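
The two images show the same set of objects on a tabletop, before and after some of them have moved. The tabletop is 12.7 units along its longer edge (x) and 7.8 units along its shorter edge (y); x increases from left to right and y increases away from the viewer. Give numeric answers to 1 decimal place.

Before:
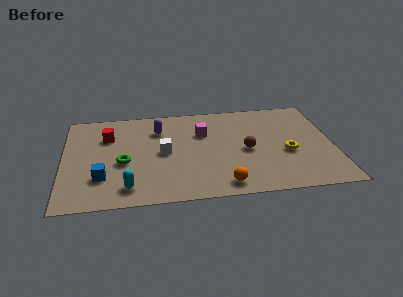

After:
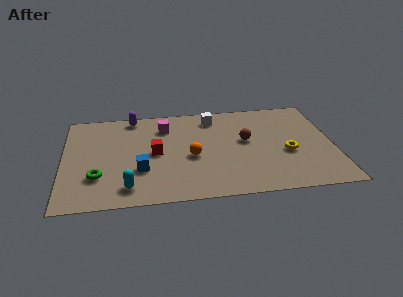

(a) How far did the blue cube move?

1.8

The blue cube moved from about (1.8, 2.2) to (3.6, 2.6), a distance of √(1.8² + 0.4²) ≈ 1.8.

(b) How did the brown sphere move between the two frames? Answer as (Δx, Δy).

(0.0, 0.8)

The brown sphere was at about (8.6, 3.6) and moved to about (8.6, 4.4).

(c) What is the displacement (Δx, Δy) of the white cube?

(2.4, 2.6)

The white cube started near (4.7, 3.9) and ended near (7.1, 6.5).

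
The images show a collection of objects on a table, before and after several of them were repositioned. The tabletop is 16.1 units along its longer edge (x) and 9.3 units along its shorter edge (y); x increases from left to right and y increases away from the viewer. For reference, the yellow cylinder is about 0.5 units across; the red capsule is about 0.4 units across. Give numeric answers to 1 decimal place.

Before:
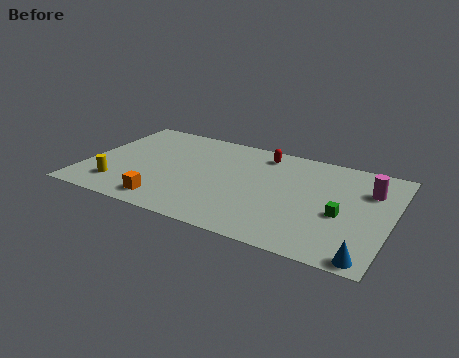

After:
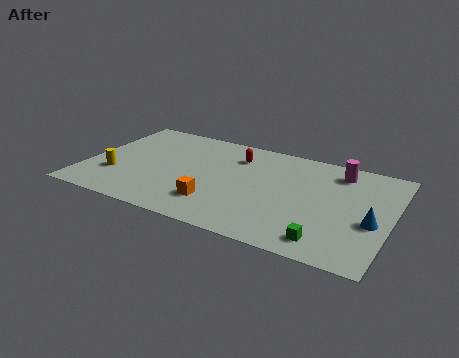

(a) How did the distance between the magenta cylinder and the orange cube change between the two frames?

-3.4

They were about 11.4 units apart before and 8.0 after — 3.4 units closer together.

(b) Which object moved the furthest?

the blue cone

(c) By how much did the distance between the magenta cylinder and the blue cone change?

-1.4

They were about 5.8 units apart before and 4.4 after — 1.4 units closer together.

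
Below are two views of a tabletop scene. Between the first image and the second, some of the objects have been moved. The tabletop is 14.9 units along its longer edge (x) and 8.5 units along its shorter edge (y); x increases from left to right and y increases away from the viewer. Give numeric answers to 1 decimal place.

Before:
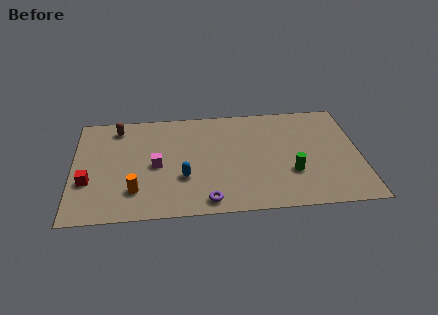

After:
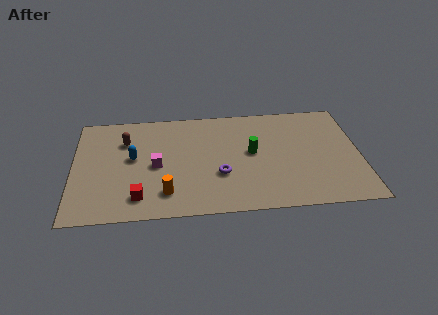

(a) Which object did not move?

the magenta cube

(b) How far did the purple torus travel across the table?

2.1

The purple torus moved from about (6.9, 1.0) to (7.6, 3.0), a distance of √(0.7² + 2.0²) ≈ 2.1.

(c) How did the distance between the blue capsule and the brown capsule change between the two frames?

-4.0

The distance was about 5.5 in the first image and 1.5 in the second, so they moved 4.0 units closer together.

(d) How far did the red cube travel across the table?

3.0

The red cube was near (0.8, 3.0) before and (3.4, 1.6) after, so it travelled √(2.6² + 1.4²) ≈ 3.0 units.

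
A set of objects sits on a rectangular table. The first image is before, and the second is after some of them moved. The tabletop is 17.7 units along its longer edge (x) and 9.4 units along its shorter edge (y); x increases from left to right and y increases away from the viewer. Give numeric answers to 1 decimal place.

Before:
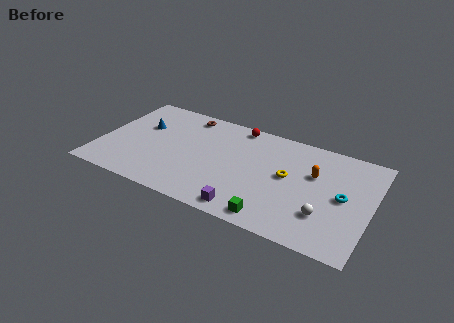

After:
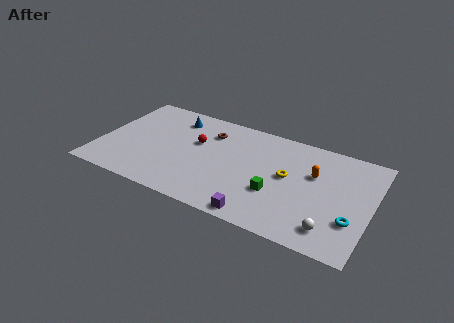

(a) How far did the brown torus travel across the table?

2.0

From (5.2, 8.2) to (6.9, 7.1), the brown torus covered √(1.7² + 1.1²) ≈ 2.0 units.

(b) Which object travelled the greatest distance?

the red sphere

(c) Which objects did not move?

the yellow torus and the orange capsule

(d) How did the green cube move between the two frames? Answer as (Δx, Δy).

(-0.1, 2.2)

From the two frames, the green cube sits at roughly (11.8, 1.1) before and (11.7, 3.3) after.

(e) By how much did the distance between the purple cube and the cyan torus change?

-0.8

They were about 6.8 units apart before and 6.0 after — 0.8 units closer together.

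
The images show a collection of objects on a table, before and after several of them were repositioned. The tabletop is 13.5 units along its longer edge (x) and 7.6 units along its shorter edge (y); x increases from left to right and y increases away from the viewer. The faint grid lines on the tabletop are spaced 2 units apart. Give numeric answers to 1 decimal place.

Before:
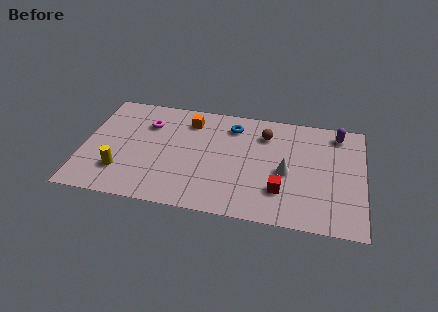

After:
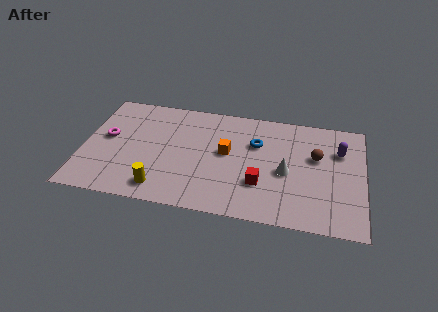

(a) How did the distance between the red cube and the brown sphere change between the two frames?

-0.3

They were about 3.8 units apart before and 3.5 after — 0.3 units closer together.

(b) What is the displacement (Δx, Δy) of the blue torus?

(1.2, -1.0)

The blue torus started near (7.1, 6.1) and ended near (8.3, 5.1).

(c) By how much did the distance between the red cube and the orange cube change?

-3.6

Before: roughly 6.1 units apart; after: 2.5. That's 3.6 units closer together.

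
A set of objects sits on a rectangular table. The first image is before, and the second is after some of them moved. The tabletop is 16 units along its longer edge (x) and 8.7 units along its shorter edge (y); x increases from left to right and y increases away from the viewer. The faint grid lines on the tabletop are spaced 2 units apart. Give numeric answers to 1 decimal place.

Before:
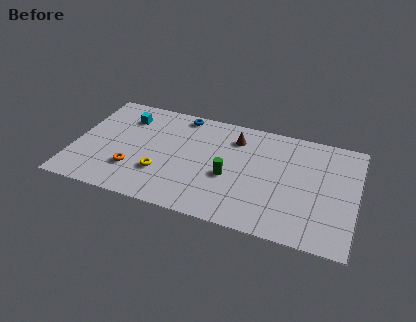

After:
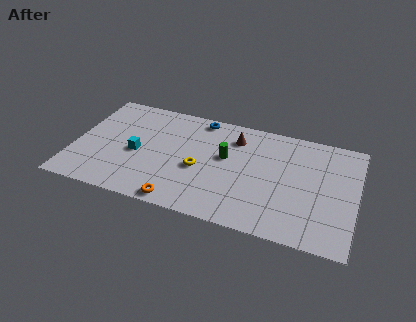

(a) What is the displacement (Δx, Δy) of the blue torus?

(1.1, 0.0)

From the two frames, the blue torus sits at roughly (5.8, 7.8) before and (6.9, 7.8) after.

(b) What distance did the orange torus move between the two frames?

3.4

The orange torus was near (3.5, 2.5) before and (6.4, 0.8) after, so it travelled √(2.9² + 1.7²) ≈ 3.4 units.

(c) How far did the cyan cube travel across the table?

2.9

The cyan cube was near (2.7, 6.7) before and (3.6, 3.9) after, so it travelled √(0.9² + 2.8²) ≈ 2.9 units.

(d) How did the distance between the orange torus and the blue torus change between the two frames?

+1.2

They were about 5.8 units apart before and 7.0 after — 1.2 units further apart.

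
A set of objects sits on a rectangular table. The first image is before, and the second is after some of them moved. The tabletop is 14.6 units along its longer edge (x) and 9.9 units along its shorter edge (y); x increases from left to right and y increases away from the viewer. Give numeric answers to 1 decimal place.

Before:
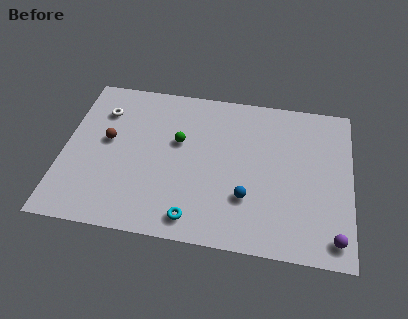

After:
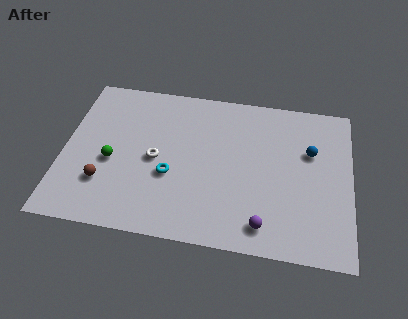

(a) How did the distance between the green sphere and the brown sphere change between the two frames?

-2.2

The distance was about 3.6 in the first image and 1.4 in the second, so they moved 2.2 units closer together.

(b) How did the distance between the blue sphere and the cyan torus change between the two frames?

+4.4

They were about 3.1 units apart before and 7.5 after — 4.4 units further apart.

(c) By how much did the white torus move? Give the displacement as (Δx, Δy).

(2.9, -2.7)

From the two frames, the white torus sits at roughly (1.8, 7.4) before and (4.7, 4.7) after.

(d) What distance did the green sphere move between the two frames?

3.8

The green sphere was near (5.8, 6.0) before and (2.5, 4.2) after, so it travelled √(3.3² + 1.8²) ≈ 3.8 units.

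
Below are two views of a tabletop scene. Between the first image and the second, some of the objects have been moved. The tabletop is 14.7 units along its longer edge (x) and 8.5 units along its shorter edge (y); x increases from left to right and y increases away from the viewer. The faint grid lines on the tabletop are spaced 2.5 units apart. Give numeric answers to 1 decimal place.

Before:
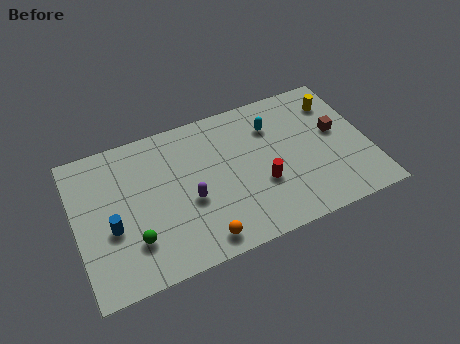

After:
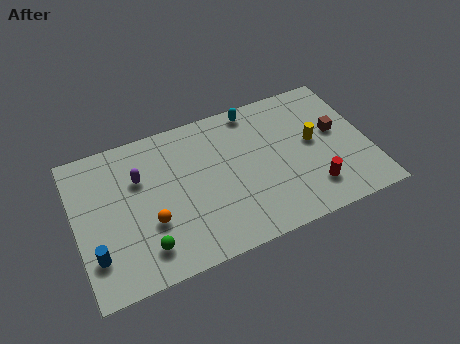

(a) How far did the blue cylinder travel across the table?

1.5

From (1.7, 3.4) to (0.8, 2.2), the blue cylinder covered √(0.9² + 1.2²) ≈ 1.5 units.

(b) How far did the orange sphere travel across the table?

3.0

From (5.9, 1.1) to (3.6, 3.0), the orange sphere covered √(2.3² + 1.9²) ≈ 3.0 units.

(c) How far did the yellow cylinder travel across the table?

2.4

The yellow cylinder was near (13.4, 6.6) before and (12.0, 4.6) after, so it travelled √(1.4² + 2.0²) ≈ 2.4 units.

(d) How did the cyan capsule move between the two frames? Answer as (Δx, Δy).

(-0.8, 1.3)

The cyan capsule was at about (10.1, 6.3) and moved to about (9.3, 7.6).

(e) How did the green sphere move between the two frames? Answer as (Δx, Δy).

(0.5, -0.6)

From the two frames, the green sphere sits at roughly (2.7, 2.3) before and (3.2, 1.7) after.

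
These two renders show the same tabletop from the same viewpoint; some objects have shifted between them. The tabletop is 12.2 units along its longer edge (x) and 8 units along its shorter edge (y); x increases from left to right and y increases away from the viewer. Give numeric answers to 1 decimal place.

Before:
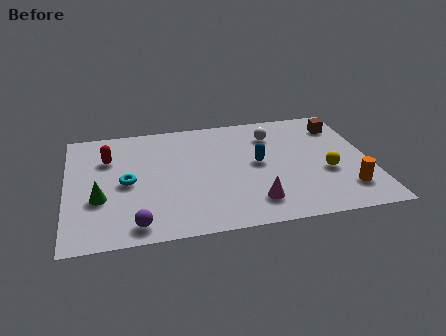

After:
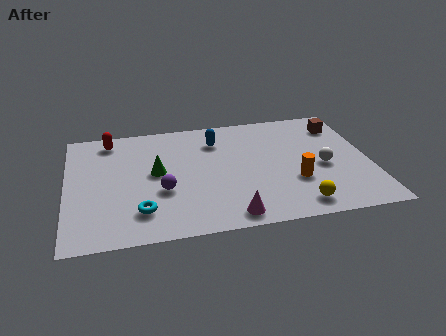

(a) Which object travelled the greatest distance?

the white sphere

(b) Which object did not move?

the brown cube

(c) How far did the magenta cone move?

1.2

From (7.4, 1.6) to (6.4, 0.9), the magenta cone covered √(1.0² + 0.7²) ≈ 1.2 units.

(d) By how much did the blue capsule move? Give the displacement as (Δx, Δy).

(-1.6, 1.9)

From the two frames, the blue capsule sits at roughly (7.7, 4.2) before and (6.1, 6.1) after.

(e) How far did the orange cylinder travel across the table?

2.2

The orange cylinder moved from about (11.1, 1.8) to (9.1, 2.7), a distance of √(2.0² + 0.9²) ≈ 2.2.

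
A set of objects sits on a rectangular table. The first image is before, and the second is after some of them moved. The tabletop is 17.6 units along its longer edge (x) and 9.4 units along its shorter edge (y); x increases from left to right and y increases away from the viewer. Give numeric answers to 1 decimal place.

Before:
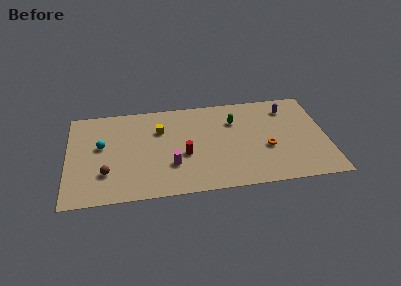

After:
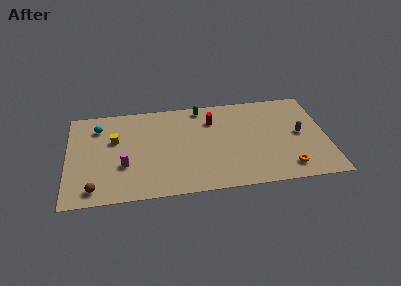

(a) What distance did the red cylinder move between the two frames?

3.8

From (7.9, 3.8) to (9.9, 7.0), the red cylinder covered √(2.0² + 3.2²) ≈ 3.8 units.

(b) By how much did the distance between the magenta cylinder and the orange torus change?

+4.6

Before: roughly 6.5 units apart; after: 11.1. That's 4.6 units further apart.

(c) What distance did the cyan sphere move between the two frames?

1.9

The cyan sphere was near (2.3, 5.4) before and (2.1, 7.3) after, so it travelled √(0.2² + 1.9²) ≈ 1.9 units.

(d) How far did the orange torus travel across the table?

2.5

The orange torus moved from about (13.5, 3.7) to (14.8, 1.6), a distance of √(1.3² + 2.1²) ≈ 2.5.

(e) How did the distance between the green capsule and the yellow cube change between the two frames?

+1.4

The distance was about 5.1 in the first image and 6.5 in the second, so they moved 1.4 units further apart.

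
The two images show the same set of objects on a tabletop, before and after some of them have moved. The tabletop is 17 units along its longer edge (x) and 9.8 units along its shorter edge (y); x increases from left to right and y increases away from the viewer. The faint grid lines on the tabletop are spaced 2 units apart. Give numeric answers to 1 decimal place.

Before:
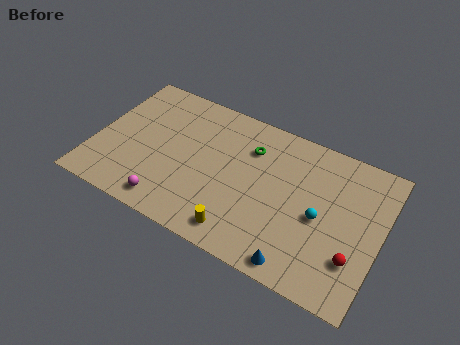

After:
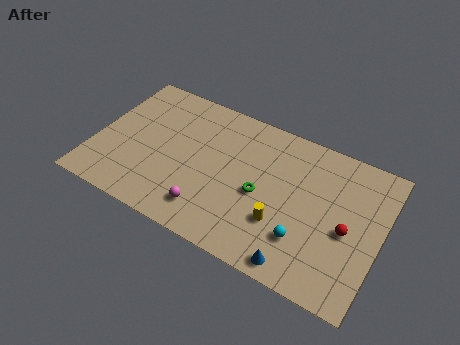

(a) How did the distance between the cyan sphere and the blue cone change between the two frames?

-1.9

They were about 3.6 units apart before and 1.7 after — 1.9 units closer together.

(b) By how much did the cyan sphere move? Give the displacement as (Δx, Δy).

(-0.7, -1.8)

The cyan sphere was at about (13.5, 4.5) and moved to about (12.8, 2.7).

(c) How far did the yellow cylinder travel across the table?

2.8

The yellow cylinder moved from about (9.2, 1.4) to (11.4, 3.1), a distance of √(2.2² + 1.7²) ≈ 2.8.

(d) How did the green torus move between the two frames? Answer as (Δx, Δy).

(1.0, -2.8)

The green torus was at about (9.0, 7.2) and moved to about (10.0, 4.4).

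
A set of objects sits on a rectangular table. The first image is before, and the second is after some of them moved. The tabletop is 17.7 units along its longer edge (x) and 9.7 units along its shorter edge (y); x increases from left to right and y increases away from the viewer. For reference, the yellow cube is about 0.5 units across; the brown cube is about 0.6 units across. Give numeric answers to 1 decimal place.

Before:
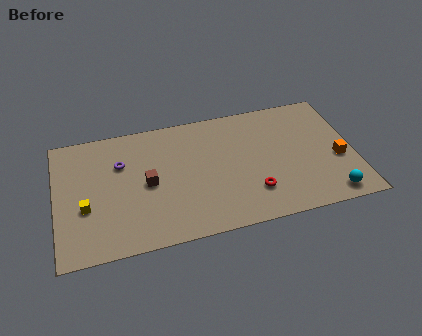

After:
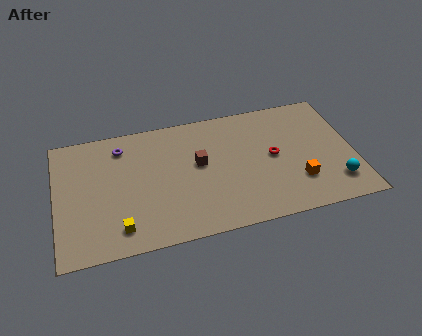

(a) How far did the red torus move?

2.9

The red torus was near (11.5, 2.5) before and (12.9, 5.0) after, so it travelled √(1.4² + 2.5²) ≈ 2.9 units.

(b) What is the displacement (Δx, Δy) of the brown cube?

(3.1, 0.8)

The brown cube started near (5.4, 4.7) and ended near (8.5, 5.5).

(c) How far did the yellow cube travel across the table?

2.8

The yellow cube moved from about (1.7, 3.7) to (3.6, 1.7), a distance of √(1.9² + 2.0²) ≈ 2.8.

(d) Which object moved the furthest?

the brown cube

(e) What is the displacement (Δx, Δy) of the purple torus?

(0.1, 1.3)

The purple torus started near (3.9, 6.6) and ended near (4.0, 7.9).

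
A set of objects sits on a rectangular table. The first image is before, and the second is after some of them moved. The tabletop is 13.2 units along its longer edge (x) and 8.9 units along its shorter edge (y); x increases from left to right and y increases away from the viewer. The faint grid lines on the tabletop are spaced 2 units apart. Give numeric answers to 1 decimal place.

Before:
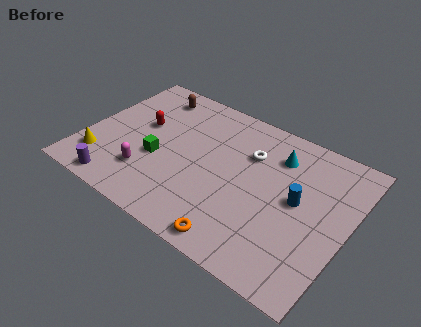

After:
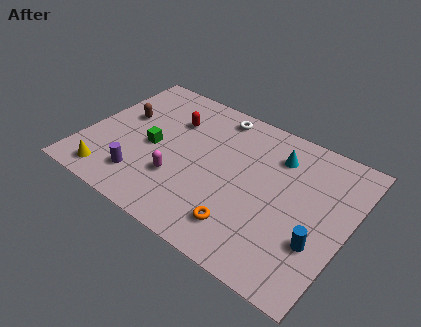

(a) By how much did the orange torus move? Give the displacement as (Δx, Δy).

(0.1, 0.9)

The orange torus started near (8.4, 0.9) and ended near (8.5, 1.8).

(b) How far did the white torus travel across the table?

2.6

The white torus was near (8.0, 6.2) before and (6.0, 7.8) after, so it travelled √(2.0² + 1.6²) ≈ 2.6 units.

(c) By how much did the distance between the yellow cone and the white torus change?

-0.3

Before: roughly 8.1 units apart; after: 7.8. That's 0.3 units closer together.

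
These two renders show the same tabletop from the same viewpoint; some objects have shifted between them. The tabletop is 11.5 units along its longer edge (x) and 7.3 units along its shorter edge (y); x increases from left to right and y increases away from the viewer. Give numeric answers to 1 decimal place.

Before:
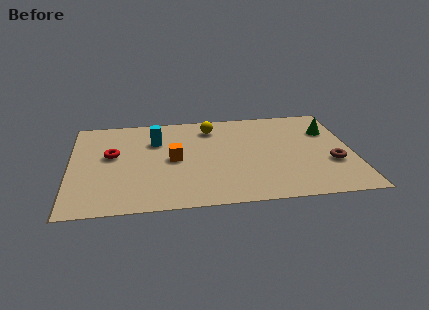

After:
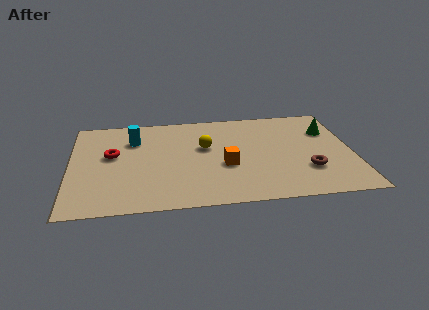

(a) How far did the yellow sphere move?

1.5

From (5.8, 5.9) to (5.5, 4.4), the yellow sphere covered √(0.3² + 1.5²) ≈ 1.5 units.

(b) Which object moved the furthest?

the orange cube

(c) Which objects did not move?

the green cone and the red torus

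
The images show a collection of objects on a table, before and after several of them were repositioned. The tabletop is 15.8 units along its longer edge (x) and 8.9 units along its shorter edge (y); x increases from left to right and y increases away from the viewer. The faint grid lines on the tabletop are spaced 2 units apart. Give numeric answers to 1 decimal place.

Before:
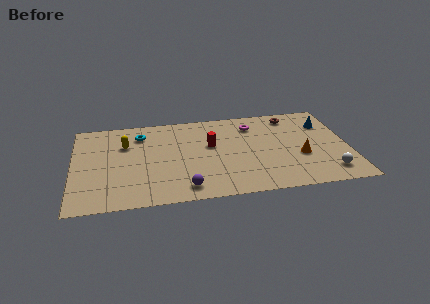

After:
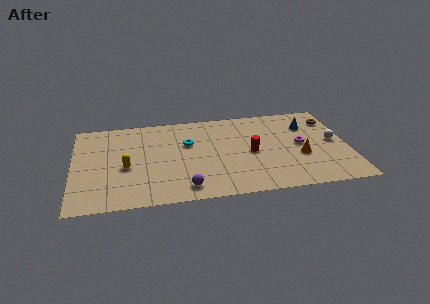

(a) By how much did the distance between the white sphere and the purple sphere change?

+1.1

The distance was about 8.2 in the first image and 9.3 in the second, so they moved 1.1 units further apart.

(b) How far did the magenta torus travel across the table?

3.6

From (10.4, 7.0) to (13.1, 4.6), the magenta torus covered √(2.7² + 2.4²) ≈ 3.6 units.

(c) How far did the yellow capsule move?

2.3

The yellow capsule moved from about (3.0, 6.1) to (3.0, 3.8), a distance of √(0.0² + 2.3²) ≈ 2.3.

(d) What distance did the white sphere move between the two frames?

3.0

The white sphere was near (14.5, 1.6) before and (15.0, 4.6) after, so it travelled √(0.5² + 3.0²) ≈ 3.0 units.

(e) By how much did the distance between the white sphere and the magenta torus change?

-4.9

Before: roughly 6.8 units apart; after: 1.9. That's 4.9 units closer together.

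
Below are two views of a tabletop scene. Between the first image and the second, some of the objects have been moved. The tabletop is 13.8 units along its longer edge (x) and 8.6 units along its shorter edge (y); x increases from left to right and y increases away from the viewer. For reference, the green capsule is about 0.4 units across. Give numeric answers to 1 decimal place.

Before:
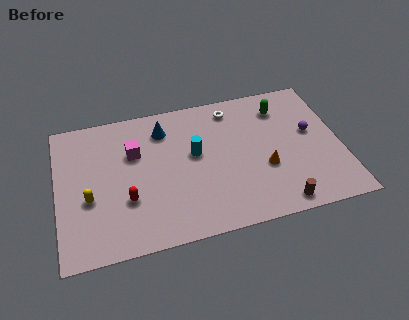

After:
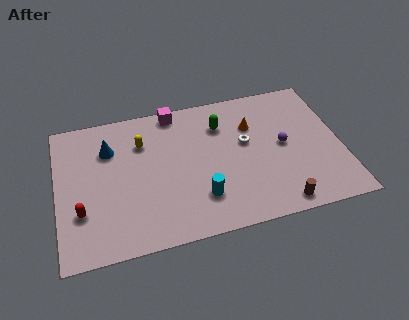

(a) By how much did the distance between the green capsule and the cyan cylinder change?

-0.4

Before: roughly 4.8 units apart; after: 4.4. That's 0.4 units closer together.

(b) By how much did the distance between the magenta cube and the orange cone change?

-2.6

Before: roughly 6.7 units apart; after: 4.1. That's 2.6 units closer together.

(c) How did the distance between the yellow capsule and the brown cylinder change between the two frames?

-1.1

They were about 9.3 units apart before and 8.2 after — 1.1 units closer together.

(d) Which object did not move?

the brown cylinder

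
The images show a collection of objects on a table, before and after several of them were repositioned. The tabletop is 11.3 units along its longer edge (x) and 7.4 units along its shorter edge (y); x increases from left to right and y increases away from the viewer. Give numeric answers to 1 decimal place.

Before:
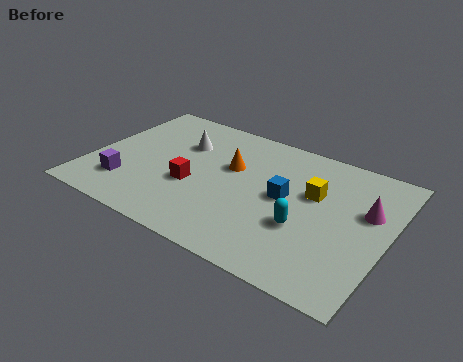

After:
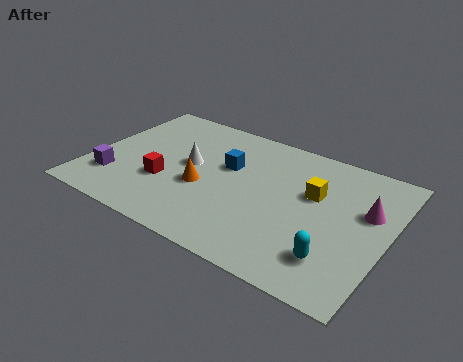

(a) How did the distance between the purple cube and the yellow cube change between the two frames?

+0.4

Before: roughly 7.4 units apart; after: 7.8. That's 0.4 units further apart.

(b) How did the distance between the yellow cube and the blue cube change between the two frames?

+2.1

The distance was about 1.2 in the first image and 3.3 in the second, so they moved 2.1 units further apart.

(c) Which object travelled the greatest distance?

the blue cube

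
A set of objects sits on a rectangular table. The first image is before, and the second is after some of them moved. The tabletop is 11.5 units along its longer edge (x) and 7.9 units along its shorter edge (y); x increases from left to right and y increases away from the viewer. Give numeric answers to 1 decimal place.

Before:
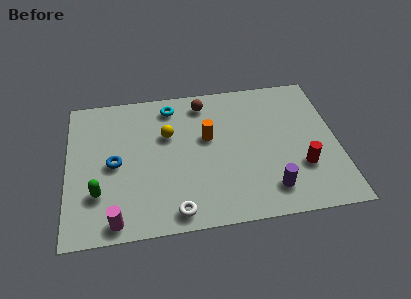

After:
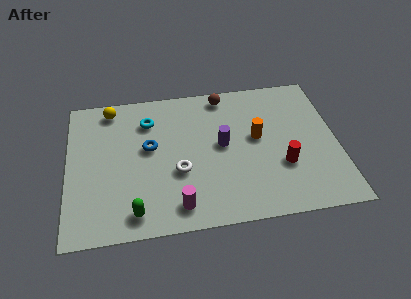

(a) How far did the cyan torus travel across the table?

1.2

The cyan torus was near (4.5, 6.7) before and (3.5, 6.0) after, so it travelled √(1.0² + 0.7²) ≈ 1.2 units.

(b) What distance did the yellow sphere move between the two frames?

3.0

The yellow sphere moved from about (4.3, 5.1) to (1.9, 6.9), a distance of √(2.4² + 1.8²) ≈ 3.0.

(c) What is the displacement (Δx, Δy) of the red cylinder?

(-0.8, 0.2)

The red cylinder was at about (9.9, 2.5) and moved to about (9.1, 2.7).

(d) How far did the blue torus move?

1.7

From (2.0, 3.8) to (3.5, 4.5), the blue torus covered √(1.5² + 0.7²) ≈ 1.7 units.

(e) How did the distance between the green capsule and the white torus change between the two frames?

-0.8

The distance was about 3.5 in the first image and 2.7 in the second, so they moved 0.8 units closer together.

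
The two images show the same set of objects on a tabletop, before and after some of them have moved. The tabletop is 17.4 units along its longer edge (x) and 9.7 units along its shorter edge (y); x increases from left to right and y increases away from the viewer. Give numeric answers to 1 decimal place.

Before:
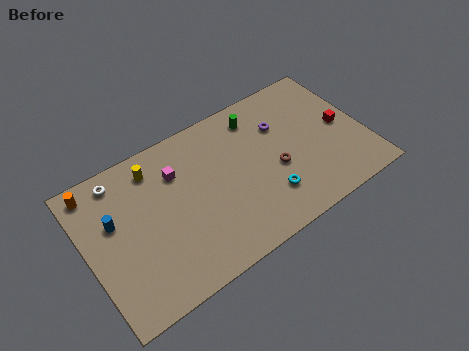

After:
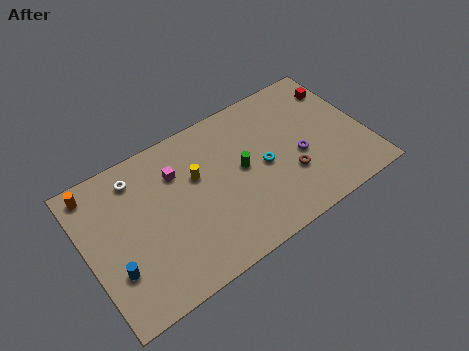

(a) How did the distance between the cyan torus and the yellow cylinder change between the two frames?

-4.1

The distance was about 8.4 in the first image and 4.3 in the second, so they moved 4.1 units closer together.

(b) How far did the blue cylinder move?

3.0

From (1.8, 6.0) to (1.4, 3.0), the blue cylinder covered √(0.4² + 3.0²) ≈ 3.0 units.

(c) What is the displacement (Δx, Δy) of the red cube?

(0.3, 2.7)

The red cube started near (16.1, 4.8) and ended near (16.4, 7.5).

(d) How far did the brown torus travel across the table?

1.1

The brown torus was near (11.7, 4.0) before and (12.4, 3.2) after, so it travelled √(0.7² + 0.8²) ≈ 1.1 units.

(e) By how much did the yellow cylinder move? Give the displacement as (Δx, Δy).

(2.4, -1.9)

From the two frames, the yellow cylinder sits at roughly (4.6, 8.0) before and (7.0, 6.1) after.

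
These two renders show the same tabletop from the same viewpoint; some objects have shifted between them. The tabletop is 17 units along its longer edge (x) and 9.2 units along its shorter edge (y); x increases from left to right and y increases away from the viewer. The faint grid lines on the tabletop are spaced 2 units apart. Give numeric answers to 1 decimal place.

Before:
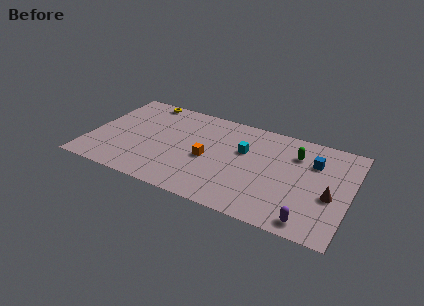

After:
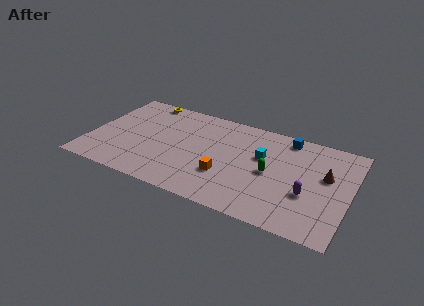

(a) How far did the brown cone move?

1.7

The brown cone moved from about (15.8, 3.8) to (15.4, 5.5), a distance of √(0.4² + 1.7²) ≈ 1.7.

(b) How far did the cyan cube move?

1.2

The cyan cube moved from about (10.0, 5.8) to (11.2, 5.7), a distance of √(1.2² + 0.1²) ≈ 1.2.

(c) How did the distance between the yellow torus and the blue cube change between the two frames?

-2.1

The distance was about 11.7 in the first image and 9.6 in the second, so they moved 2.1 units closer together.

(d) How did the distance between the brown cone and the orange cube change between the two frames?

-1.2

Before: roughly 8.0 units apart; after: 6.8. That's 1.2 units closer together.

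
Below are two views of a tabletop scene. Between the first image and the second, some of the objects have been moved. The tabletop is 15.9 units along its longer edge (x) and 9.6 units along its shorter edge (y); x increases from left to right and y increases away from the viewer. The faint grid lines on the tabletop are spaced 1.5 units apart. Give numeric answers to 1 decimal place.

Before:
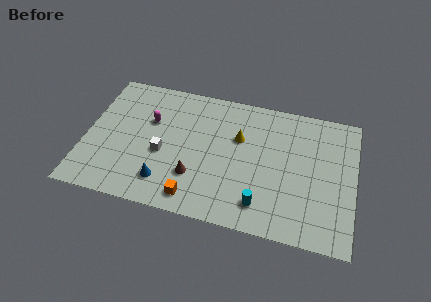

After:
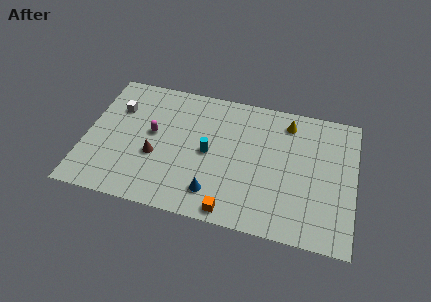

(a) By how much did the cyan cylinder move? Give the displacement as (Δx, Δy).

(-3.3, 2.9)

The cyan cylinder was at about (10.6, 1.8) and moved to about (7.3, 4.7).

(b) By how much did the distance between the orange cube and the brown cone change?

+4.0

Before: roughly 1.5 units apart; after: 5.5. That's 4.0 units further apart.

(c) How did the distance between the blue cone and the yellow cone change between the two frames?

+1.4

Before: roughly 5.9 units apart; after: 7.3. That's 1.4 units further apart.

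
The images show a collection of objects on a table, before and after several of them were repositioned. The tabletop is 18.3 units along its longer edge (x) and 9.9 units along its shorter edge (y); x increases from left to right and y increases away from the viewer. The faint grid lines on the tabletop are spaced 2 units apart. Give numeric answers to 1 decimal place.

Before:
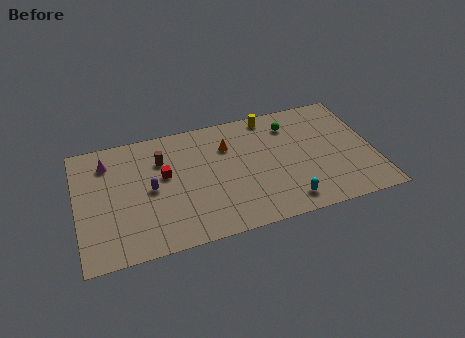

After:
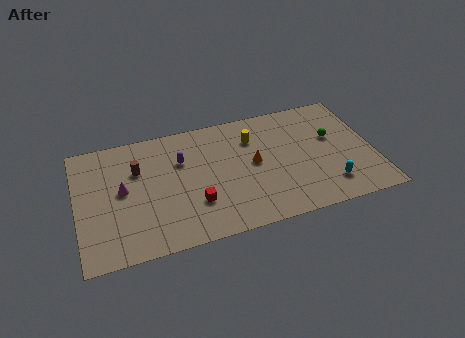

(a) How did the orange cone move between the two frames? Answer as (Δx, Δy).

(1.5, -1.9)

From the two frames, the orange cone sits at roughly (9.4, 7.1) before and (10.9, 5.2) after.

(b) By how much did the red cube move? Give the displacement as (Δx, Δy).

(1.7, -2.8)

The red cube started near (5.4, 5.8) and ended near (7.1, 3.0).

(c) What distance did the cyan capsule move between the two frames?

2.8

The cyan capsule moved from about (12.6, 1.5) to (15.3, 2.1), a distance of √(2.7² + 0.6²) ≈ 2.8.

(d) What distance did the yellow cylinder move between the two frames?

2.0

The yellow cylinder was near (12.2, 8.9) before and (11.0, 7.3) after, so it travelled √(1.2² + 1.6²) ≈ 2.0 units.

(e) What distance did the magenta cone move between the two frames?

2.6

The magenta cone was near (2.0, 7.8) before and (2.8, 5.3) after, so it travelled √(0.8² + 2.5²) ≈ 2.6 units.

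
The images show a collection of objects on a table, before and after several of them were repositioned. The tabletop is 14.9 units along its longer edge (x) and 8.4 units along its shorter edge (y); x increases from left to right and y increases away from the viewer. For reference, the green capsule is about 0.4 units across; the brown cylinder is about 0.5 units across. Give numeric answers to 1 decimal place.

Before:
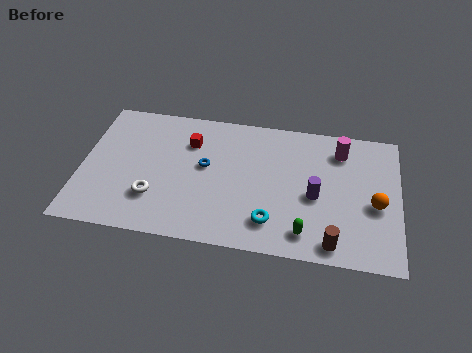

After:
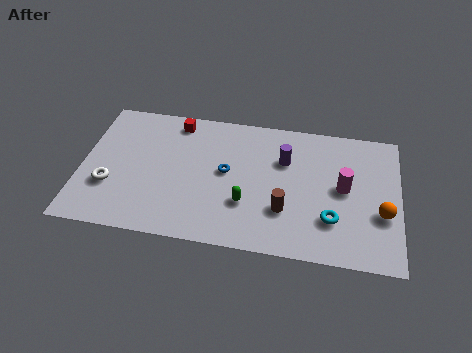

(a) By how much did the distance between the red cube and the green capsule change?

-1.5

The distance was about 7.3 in the first image and 5.8 in the second, so they moved 1.5 units closer together.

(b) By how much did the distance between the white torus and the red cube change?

+1.4

The distance was about 4.0 in the first image and 5.4 in the second, so they moved 1.4 units further apart.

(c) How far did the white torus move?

2.1

From (3.5, 2.4) to (1.4, 2.8), the white torus covered √(2.1² + 0.4²) ≈ 2.1 units.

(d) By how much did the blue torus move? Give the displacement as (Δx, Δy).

(1.0, -0.2)

The blue torus started near (5.8, 4.7) and ended near (6.8, 4.5).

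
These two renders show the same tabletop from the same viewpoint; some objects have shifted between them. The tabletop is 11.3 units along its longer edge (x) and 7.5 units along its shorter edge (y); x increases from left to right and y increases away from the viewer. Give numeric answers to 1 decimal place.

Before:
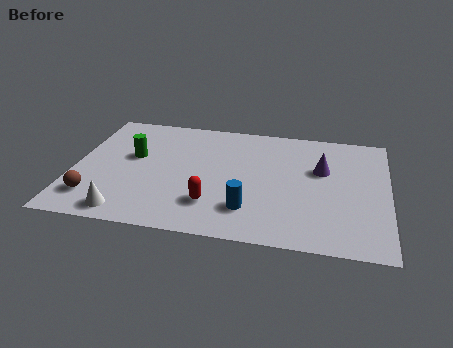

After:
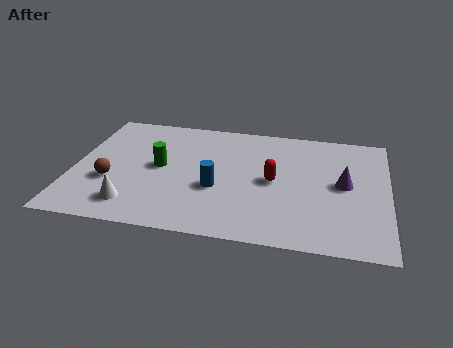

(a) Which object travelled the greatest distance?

the red capsule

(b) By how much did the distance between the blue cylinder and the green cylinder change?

-2.7

They were about 5.0 units apart before and 2.3 after — 2.7 units closer together.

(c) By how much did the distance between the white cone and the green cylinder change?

-0.9

Before: roughly 3.5 units apart; after: 2.6. That's 0.9 units closer together.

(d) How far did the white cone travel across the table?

0.5

From (2.1, 0.9) to (2.3, 1.4), the white cone covered √(0.2² + 0.5²) ≈ 0.5 units.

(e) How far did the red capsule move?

2.8

The red capsule was near (5.1, 1.9) before and (7.2, 3.7) after, so it travelled √(2.1² + 1.8²) ≈ 2.8 units.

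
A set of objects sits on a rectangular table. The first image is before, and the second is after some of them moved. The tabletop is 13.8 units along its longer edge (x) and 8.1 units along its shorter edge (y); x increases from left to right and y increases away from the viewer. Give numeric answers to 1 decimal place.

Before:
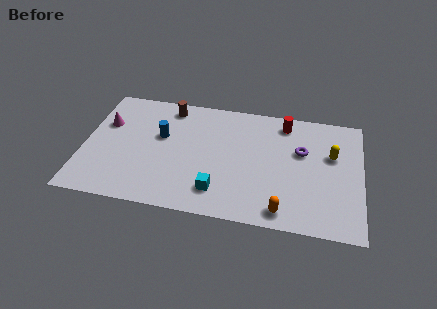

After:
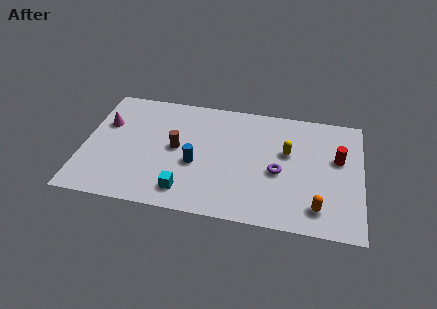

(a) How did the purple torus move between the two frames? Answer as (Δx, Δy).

(-1.1, -1.6)

From the two frames, the purple torus sits at roughly (10.8, 5.1) before and (9.7, 3.5) after.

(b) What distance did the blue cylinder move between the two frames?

2.4

The blue cylinder was near (3.8, 4.9) before and (5.6, 3.3) after, so it travelled √(1.8² + 1.6²) ≈ 2.4 units.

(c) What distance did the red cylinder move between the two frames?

3.4

The red cylinder was near (9.9, 6.9) before and (12.6, 4.9) after, so it travelled √(2.7² + 2.0²) ≈ 3.4 units.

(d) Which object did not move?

the magenta cone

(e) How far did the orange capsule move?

1.8

The orange capsule moved from about (10.0, 1.0) to (11.7, 1.5), a distance of √(1.7² + 0.5²) ≈ 1.8.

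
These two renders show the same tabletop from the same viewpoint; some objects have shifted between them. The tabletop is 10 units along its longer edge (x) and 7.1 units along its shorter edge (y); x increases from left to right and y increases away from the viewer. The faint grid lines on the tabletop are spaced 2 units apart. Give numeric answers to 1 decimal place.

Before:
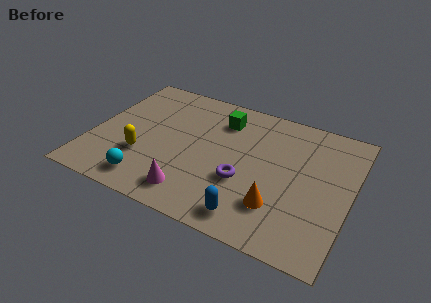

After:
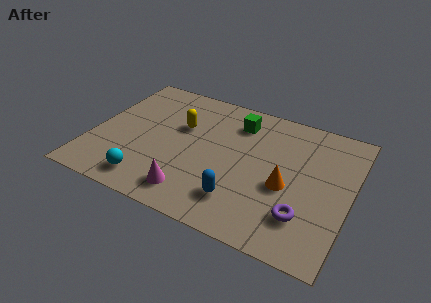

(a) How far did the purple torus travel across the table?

2.5

From (6.0, 2.6) to (8.4, 1.8), the purple torus covered √(2.4² + 0.8²) ≈ 2.5 units.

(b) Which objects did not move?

the cyan sphere and the magenta cone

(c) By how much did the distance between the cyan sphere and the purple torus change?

+2.1

Before: roughly 3.8 units apart; after: 5.9. That's 2.1 units further apart.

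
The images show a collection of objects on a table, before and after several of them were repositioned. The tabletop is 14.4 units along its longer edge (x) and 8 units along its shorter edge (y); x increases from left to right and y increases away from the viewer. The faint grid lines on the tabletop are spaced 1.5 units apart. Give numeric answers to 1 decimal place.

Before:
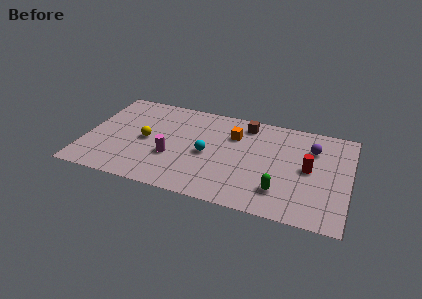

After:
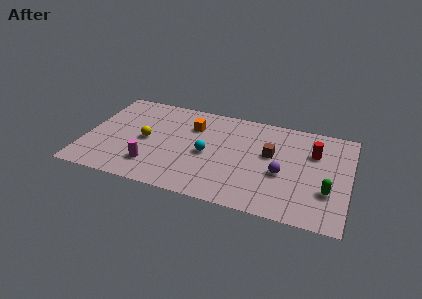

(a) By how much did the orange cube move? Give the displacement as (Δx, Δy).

(-2.3, 0.1)

The orange cube was at about (8.0, 5.7) and moved to about (5.7, 5.8).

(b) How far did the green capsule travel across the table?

2.6

The green capsule moved from about (10.8, 1.9) to (13.3, 2.6), a distance of √(2.5² + 0.7²) ≈ 2.6.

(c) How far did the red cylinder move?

1.4

The red cylinder moved from about (12.2, 4.1) to (12.4, 5.5), a distance of √(0.2² + 1.4²) ≈ 1.4.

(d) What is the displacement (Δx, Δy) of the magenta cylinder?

(-1.0, -1.0)

The magenta cylinder started near (4.8, 2.9) and ended near (3.8, 1.9).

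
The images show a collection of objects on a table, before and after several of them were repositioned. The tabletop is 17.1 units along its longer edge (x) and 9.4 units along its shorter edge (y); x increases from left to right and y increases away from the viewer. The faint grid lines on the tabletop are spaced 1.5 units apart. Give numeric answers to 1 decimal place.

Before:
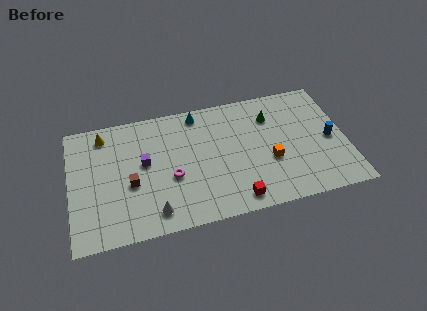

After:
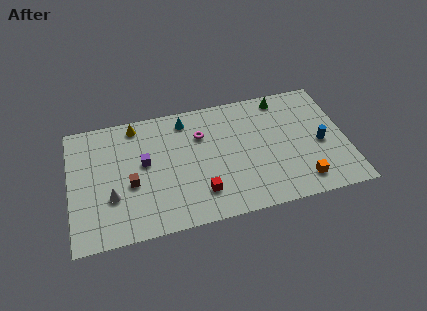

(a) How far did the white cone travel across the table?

3.0

From (5.0, 1.5) to (2.5, 3.2), the white cone covered √(2.5² + 1.7²) ≈ 3.0 units.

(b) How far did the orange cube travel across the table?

2.7

The orange cube was near (12.3, 3.6) before and (14.1, 1.6) after, so it travelled √(1.8² + 2.0²) ≈ 2.7 units.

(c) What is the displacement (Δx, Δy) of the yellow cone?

(2.0, 0.3)

The yellow cone was at about (2.2, 8.0) and moved to about (4.2, 8.3).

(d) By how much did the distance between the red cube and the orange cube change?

+2.9

The distance was about 3.3 in the first image and 6.2 in the second, so they moved 2.9 units further apart.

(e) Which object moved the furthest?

the magenta torus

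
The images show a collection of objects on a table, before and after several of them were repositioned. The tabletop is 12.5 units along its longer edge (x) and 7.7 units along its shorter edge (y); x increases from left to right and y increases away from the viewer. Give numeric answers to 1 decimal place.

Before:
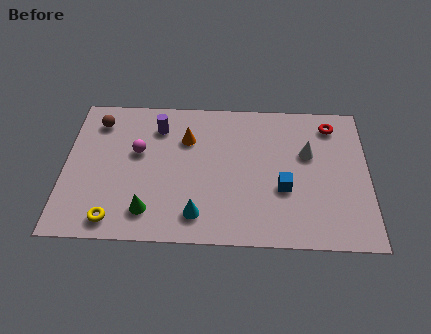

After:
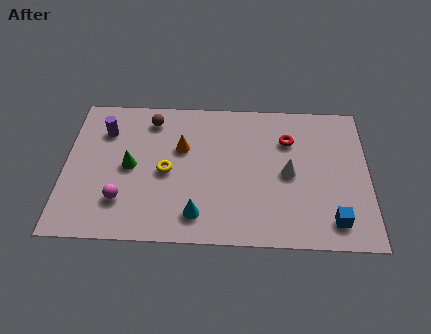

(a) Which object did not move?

the cyan cone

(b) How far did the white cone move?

1.4

The white cone moved from about (10.0, 4.8) to (9.2, 3.7), a distance of √(0.8² + 1.1²) ≈ 1.4.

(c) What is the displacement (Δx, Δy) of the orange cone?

(-0.2, -0.5)

The orange cone started near (5.0, 5.4) and ended near (4.8, 4.9).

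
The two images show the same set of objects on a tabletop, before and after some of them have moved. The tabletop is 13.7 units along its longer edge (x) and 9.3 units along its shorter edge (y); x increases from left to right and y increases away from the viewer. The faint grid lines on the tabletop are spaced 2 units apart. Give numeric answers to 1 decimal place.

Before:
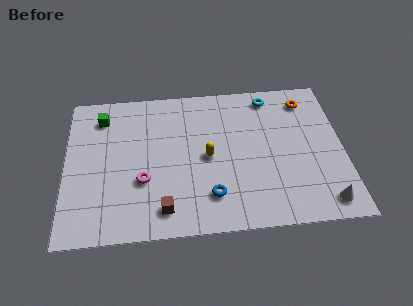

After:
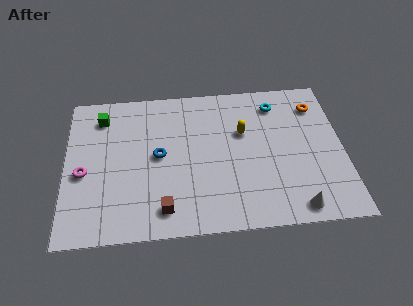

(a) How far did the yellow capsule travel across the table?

2.3

From (7.0, 4.5) to (8.8, 5.9), the yellow capsule covered √(1.8² + 1.4²) ≈ 2.3 units.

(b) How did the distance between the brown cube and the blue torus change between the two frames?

+0.9

Before: roughly 2.4 units apart; after: 3.3. That's 0.9 units further apart.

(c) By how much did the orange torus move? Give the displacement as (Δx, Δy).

(0.5, -0.4)

The orange torus started near (12.0, 7.7) and ended near (12.5, 7.3).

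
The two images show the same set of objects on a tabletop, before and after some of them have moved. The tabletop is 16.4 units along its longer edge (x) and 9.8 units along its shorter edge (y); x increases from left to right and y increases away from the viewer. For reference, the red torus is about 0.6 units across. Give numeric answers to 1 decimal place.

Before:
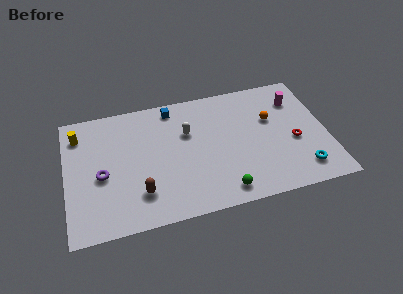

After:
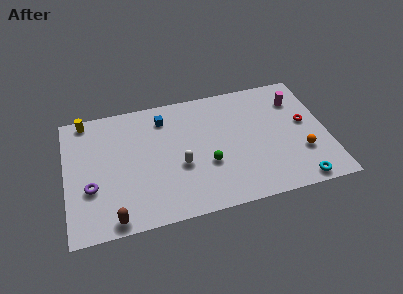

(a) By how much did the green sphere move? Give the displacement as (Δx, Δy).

(-0.8, 2.3)

The green sphere was at about (9.6, 1.3) and moved to about (8.8, 3.6).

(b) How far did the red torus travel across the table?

1.5

The red torus was near (14.3, 4.1) before and (15.1, 5.4) after, so it travelled √(0.8² + 1.3²) ≈ 1.5 units.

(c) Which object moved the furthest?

the orange sphere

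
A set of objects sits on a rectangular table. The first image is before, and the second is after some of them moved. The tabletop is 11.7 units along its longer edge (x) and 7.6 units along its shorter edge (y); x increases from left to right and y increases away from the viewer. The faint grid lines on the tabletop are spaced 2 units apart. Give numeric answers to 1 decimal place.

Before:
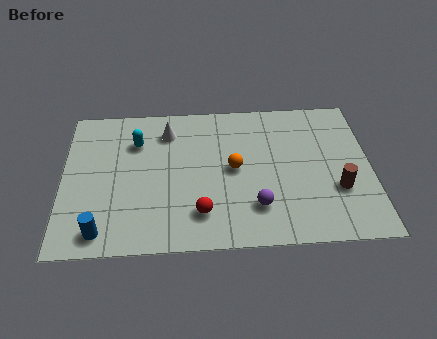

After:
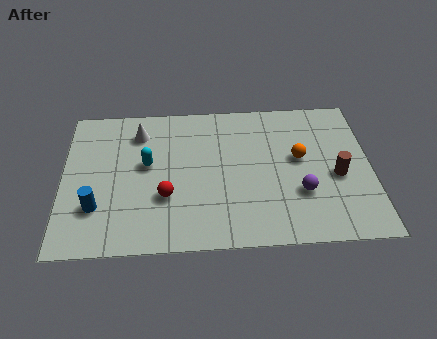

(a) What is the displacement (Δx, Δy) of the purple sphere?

(1.7, 0.6)

The purple sphere was at about (7.3, 1.9) and moved to about (9.0, 2.5).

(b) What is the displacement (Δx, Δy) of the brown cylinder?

(0.0, 0.7)

From the two frames, the brown cylinder sits at roughly (10.4, 2.6) before and (10.4, 3.3) after.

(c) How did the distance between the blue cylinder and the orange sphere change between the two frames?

+2.2

Before: roughly 5.8 units apart; after: 8.0. That's 2.2 units further apart.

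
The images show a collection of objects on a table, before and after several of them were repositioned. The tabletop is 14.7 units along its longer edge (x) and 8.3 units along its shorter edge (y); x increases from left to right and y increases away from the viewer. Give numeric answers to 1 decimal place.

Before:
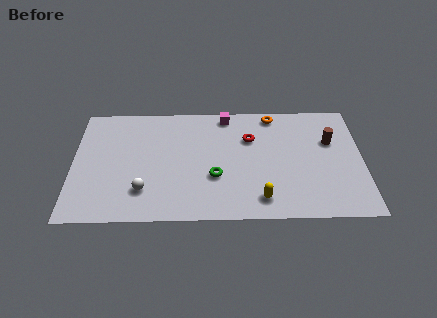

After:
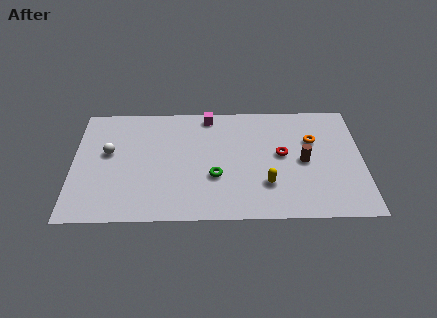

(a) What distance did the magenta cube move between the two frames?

0.9

The magenta cube moved from about (7.8, 7.4) to (6.9, 7.4), a distance of √(0.9² + 0.0²) ≈ 0.9.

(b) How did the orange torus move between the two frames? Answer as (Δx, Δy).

(2.0, -1.9)

The orange torus started near (10.2, 7.4) and ended near (12.2, 5.5).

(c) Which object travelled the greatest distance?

the white sphere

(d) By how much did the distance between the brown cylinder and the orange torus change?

-1.9

Before: roughly 3.5 units apart; after: 1.6. That's 1.9 units closer together.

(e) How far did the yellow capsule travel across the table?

1.0

From (9.5, 1.4) to (9.8, 2.4), the yellow capsule covered √(0.3² + 1.0²) ≈ 1.0 units.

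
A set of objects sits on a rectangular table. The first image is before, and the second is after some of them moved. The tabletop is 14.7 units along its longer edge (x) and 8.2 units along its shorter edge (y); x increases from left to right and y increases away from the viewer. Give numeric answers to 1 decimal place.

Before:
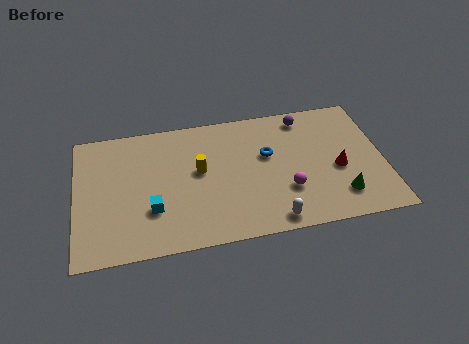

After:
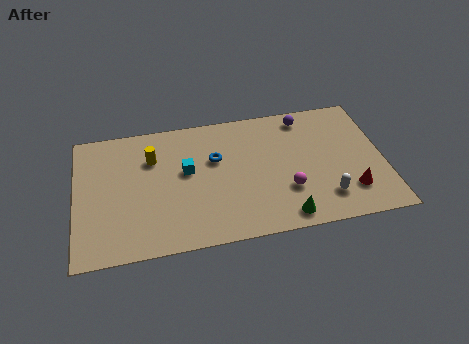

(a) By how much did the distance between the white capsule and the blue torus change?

+2.0

Before: roughly 4.1 units apart; after: 6.1. That's 2.0 units further apart.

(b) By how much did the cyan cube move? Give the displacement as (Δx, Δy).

(1.7, 2.1)

The cyan cube started near (3.6, 2.6) and ended near (5.3, 4.7).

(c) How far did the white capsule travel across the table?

2.8

The white capsule was near (9.2, 0.9) before and (11.8, 1.8) after, so it travelled √(2.6² + 0.9²) ≈ 2.8 units.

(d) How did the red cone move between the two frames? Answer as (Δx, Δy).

(0.5, -1.5)

From the two frames, the red cone sits at roughly (12.5, 3.5) before and (13.0, 2.0) after.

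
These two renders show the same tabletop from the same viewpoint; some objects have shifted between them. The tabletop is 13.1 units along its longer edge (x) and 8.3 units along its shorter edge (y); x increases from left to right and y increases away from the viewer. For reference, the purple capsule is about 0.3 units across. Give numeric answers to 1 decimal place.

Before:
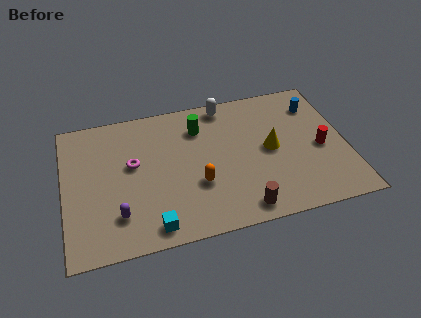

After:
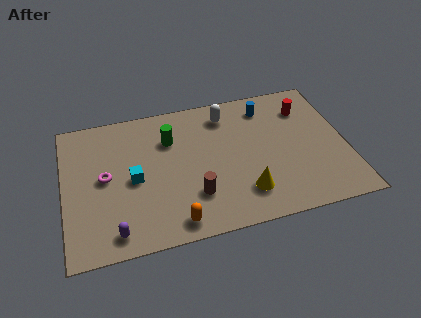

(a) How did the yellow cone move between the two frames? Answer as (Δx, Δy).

(-1.4, -2.3)

The yellow cone was at about (9.6, 4.2) and moved to about (8.2, 1.9).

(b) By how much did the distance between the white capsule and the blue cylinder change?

-2.4

Before: roughly 4.3 units apart; after: 1.9. That's 2.4 units closer together.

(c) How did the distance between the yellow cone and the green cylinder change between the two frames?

+1.3

The distance was about 3.8 in the first image and 5.1 in the second, so they moved 1.3 units further apart.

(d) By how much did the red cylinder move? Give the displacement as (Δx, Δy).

(-0.5, 2.6)

From the two frames, the red cylinder sits at roughly (11.9, 3.7) before and (11.4, 6.3) after.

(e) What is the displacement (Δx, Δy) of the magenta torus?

(-1.3, -0.5)

The magenta torus started near (3.2, 4.8) and ended near (1.9, 4.3).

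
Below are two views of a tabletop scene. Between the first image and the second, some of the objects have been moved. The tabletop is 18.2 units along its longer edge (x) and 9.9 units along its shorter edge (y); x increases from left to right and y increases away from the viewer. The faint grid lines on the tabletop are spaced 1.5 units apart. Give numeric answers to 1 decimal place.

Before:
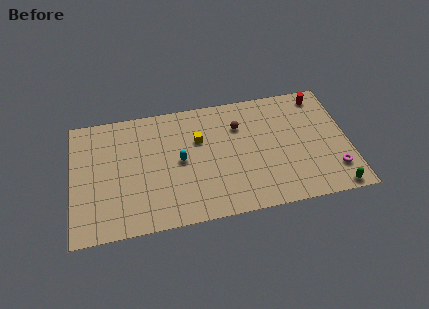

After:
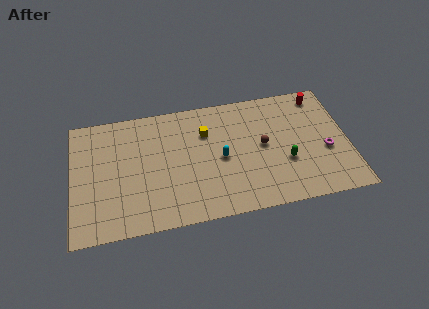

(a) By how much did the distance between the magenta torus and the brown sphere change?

-3.4

They were about 7.7 units apart before and 4.3 after — 3.4 units closer together.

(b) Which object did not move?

the red cylinder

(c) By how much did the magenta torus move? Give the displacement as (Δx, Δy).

(-0.4, 1.7)

The magenta torus started near (17.1, 2.3) and ended near (16.7, 4.0).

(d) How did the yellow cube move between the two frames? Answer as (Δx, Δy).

(0.5, 0.5)

From the two frames, the yellow cube sits at roughly (8.4, 6.5) before and (8.9, 7.0) after.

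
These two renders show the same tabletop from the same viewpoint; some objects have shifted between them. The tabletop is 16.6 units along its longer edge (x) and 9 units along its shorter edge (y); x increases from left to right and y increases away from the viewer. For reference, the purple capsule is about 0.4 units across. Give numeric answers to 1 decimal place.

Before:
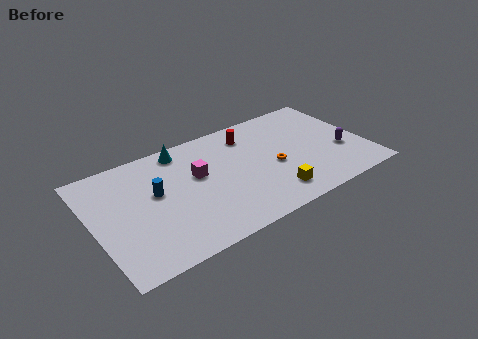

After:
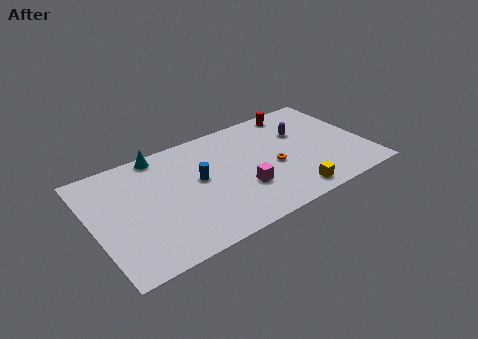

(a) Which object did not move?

the orange torus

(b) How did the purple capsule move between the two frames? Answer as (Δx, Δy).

(-2.1, 2.7)

The purple capsule was at about (15.1, 3.3) and moved to about (13.0, 6.0).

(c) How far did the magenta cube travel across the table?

3.4

The magenta cube was near (6.4, 5.4) before and (8.8, 3.0) after, so it travelled √(2.4² + 2.4²) ≈ 3.4 units.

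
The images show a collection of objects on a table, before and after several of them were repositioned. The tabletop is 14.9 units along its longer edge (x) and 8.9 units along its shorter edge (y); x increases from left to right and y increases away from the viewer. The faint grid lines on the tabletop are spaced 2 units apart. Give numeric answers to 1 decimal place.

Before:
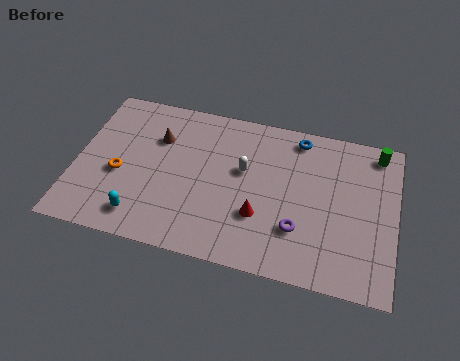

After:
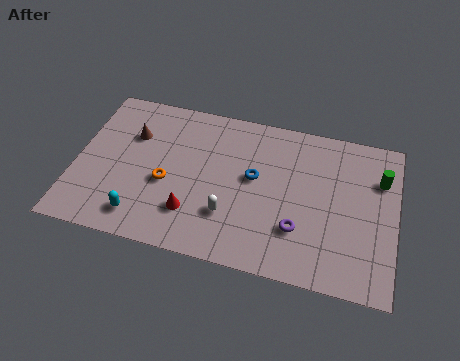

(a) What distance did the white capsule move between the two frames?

2.7

From (7.8, 5.3) to (7.3, 2.6), the white capsule covered √(0.5² + 2.7²) ≈ 2.7 units.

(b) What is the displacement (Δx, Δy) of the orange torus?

(2.2, 0.0)

From the two frames, the orange torus sits at roughly (2.1, 3.7) before and (4.3, 3.7) after.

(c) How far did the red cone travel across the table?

3.2

The red cone moved from about (8.7, 2.9) to (5.6, 2.3), a distance of √(3.1² + 0.6²) ≈ 3.2.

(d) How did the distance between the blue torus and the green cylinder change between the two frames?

+2.2

The distance was about 3.7 in the first image and 5.9 in the second, so they moved 2.2 units further apart.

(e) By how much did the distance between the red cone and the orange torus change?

-4.7

They were about 6.6 units apart before and 1.9 after — 4.7 units closer together.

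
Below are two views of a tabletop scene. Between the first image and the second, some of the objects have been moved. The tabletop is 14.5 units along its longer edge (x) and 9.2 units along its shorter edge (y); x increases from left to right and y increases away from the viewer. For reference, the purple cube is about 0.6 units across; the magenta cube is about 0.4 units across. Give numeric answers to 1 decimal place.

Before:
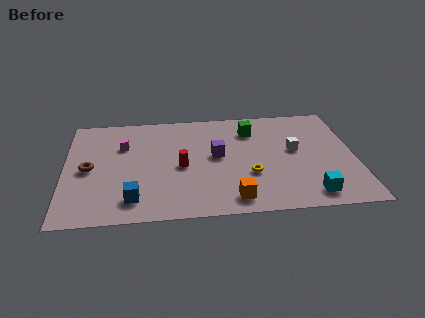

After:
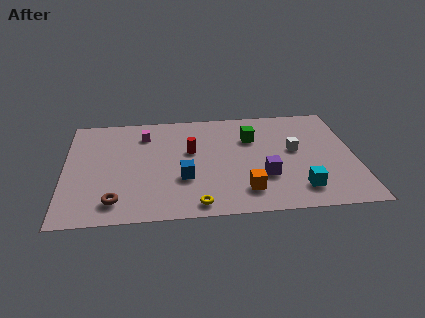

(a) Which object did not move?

the white cube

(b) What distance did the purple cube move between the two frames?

3.0

The purple cube was near (7.6, 5.0) before and (9.9, 3.0) after, so it travelled √(2.3² + 2.0²) ≈ 3.0 units.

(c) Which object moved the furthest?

the yellow torus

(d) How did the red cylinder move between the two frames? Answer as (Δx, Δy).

(0.5, 1.3)

The red cylinder was at about (5.8, 4.2) and moved to about (6.3, 5.5).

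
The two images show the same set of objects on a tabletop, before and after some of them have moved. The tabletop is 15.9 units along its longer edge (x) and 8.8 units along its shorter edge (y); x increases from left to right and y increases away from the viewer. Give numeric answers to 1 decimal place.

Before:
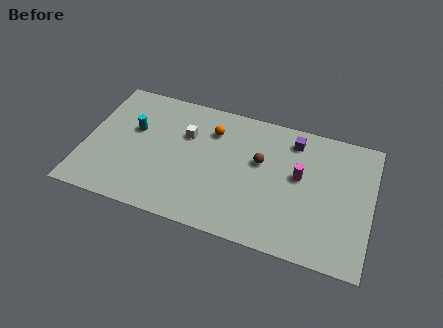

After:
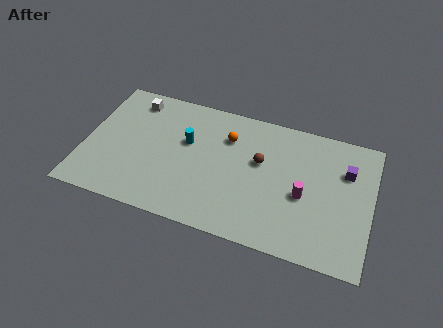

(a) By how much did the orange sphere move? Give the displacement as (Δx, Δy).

(0.9, -0.2)

The orange sphere was at about (6.9, 6.6) and moved to about (7.8, 6.4).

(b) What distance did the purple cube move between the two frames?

3.2

The purple cube moved from about (11.4, 7.3) to (14.4, 6.1), a distance of √(3.0² + 1.2²) ≈ 3.2.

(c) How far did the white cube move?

3.4

The white cube moved from about (5.5, 5.9) to (2.4, 7.4), a distance of √(3.1² + 1.5²) ≈ 3.4.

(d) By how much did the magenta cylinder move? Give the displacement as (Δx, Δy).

(0.3, -1.2)

The magenta cylinder was at about (11.9, 5.0) and moved to about (12.2, 3.8).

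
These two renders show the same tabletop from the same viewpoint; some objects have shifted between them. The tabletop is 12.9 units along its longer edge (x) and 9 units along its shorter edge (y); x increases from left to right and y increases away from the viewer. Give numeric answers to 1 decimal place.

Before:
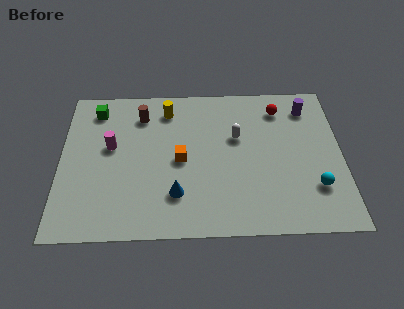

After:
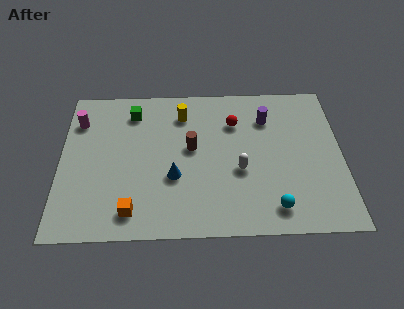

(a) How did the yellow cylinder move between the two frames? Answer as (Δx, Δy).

(0.7, -0.3)

The yellow cylinder started near (4.9, 7.4) and ended near (5.6, 7.1).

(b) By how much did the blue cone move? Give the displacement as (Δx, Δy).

(-0.1, 1.0)

The blue cone was at about (5.3, 2.3) and moved to about (5.2, 3.3).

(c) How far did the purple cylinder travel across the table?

2.0

The purple cylinder moved from about (11.4, 7.3) to (9.5, 6.7), a distance of √(1.9² + 0.6²) ≈ 2.0.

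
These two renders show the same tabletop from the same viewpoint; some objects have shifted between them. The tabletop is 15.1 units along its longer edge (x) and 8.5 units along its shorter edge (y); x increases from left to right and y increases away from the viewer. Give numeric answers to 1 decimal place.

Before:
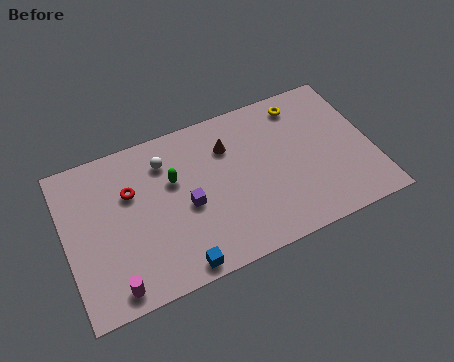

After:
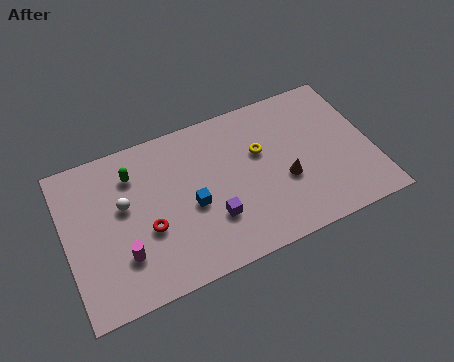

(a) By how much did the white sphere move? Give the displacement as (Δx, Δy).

(-2.2, -1.6)

The white sphere started near (5.1, 6.6) and ended near (2.9, 5.0).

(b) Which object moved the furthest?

the brown cone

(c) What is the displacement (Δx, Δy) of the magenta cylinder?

(0.6, 1.4)

From the two frames, the magenta cylinder sits at roughly (2.0, 1.0) before and (2.6, 2.4) after.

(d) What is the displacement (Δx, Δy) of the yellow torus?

(-2.3, -1.9)

The yellow torus was at about (12.0, 7.2) and moved to about (9.7, 5.3).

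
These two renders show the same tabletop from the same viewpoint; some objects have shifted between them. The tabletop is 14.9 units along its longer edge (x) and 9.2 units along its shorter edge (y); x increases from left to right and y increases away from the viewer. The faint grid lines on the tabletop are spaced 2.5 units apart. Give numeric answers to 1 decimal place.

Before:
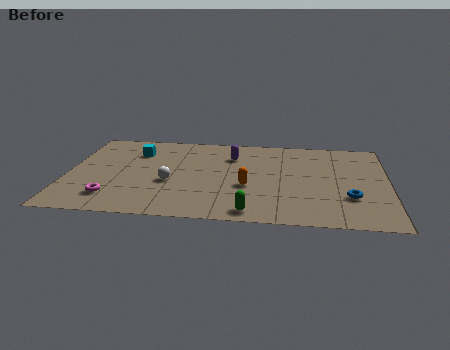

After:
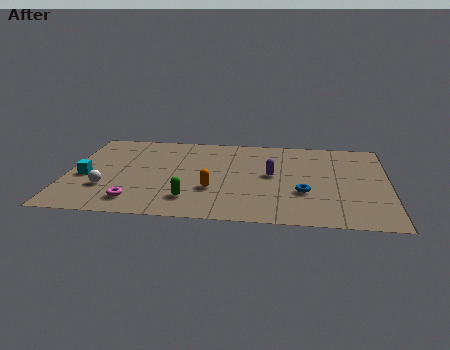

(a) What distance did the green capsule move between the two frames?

3.0

The green capsule moved from about (8.6, 1.0) to (5.8, 2.0), a distance of √(2.8² + 1.0²) ≈ 3.0.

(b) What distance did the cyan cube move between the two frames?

3.6

The cyan cube moved from about (3.1, 6.8) to (0.9, 3.9), a distance of √(2.2² + 2.9²) ≈ 3.6.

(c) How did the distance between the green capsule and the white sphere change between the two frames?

-0.7

They were about 4.7 units apart before and 4.0 after — 0.7 units closer together.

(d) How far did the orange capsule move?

1.7

The orange capsule was near (8.4, 3.6) before and (6.8, 3.1) after, so it travelled √(1.6² + 0.5²) ≈ 1.7 units.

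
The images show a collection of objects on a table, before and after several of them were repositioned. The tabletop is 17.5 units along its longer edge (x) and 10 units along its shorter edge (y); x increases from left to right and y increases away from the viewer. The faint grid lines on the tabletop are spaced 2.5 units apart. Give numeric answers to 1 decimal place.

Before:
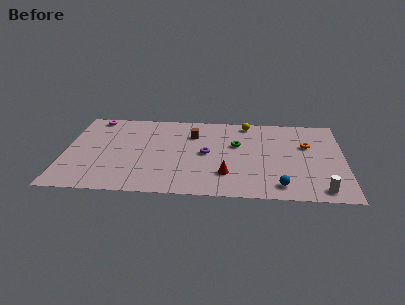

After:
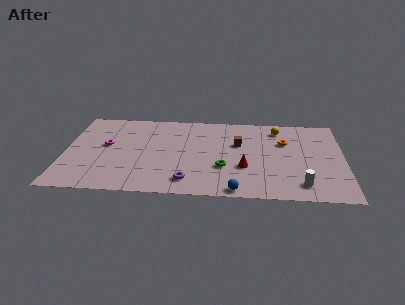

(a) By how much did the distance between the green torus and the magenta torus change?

-1.8

Before: roughly 9.5 units apart; after: 7.7. That's 1.8 units closer together.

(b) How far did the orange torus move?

1.4

The orange torus was near (15.2, 6.4) before and (13.8, 6.7) after, so it travelled √(1.4² + 0.3²) ≈ 1.4 units.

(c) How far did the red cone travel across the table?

1.4

From (10.2, 2.6) to (11.3, 3.5), the red cone covered √(1.1² + 0.9²) ≈ 1.4 units.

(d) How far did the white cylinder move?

1.3

From (16.0, 1.2) to (14.8, 1.7), the white cylinder covered √(1.2² + 0.5²) ≈ 1.3 units.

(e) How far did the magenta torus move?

3.5

The magenta torus moved from about (1.7, 9.0) to (2.6, 5.6), a distance of √(0.9² + 3.4²) ≈ 3.5.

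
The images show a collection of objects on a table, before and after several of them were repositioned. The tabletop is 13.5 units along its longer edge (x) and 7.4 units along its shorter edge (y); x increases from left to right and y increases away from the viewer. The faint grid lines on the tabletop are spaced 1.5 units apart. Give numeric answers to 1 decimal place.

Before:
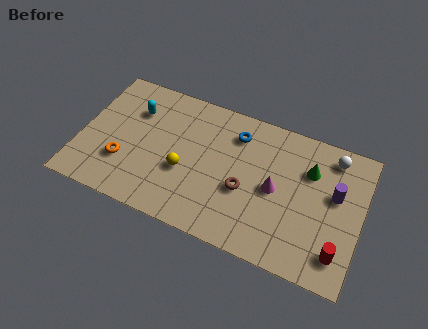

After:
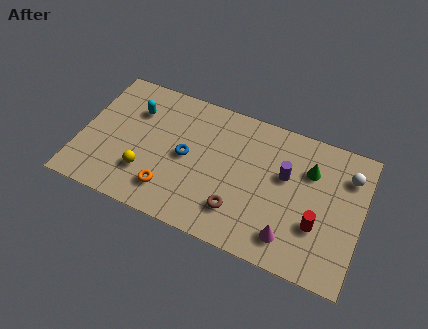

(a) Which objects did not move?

the cyan capsule and the green cone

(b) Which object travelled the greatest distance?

the blue torus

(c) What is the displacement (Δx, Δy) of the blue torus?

(-2.2, -2.1)

The blue torus was at about (7.3, 5.8) and moved to about (5.1, 3.7).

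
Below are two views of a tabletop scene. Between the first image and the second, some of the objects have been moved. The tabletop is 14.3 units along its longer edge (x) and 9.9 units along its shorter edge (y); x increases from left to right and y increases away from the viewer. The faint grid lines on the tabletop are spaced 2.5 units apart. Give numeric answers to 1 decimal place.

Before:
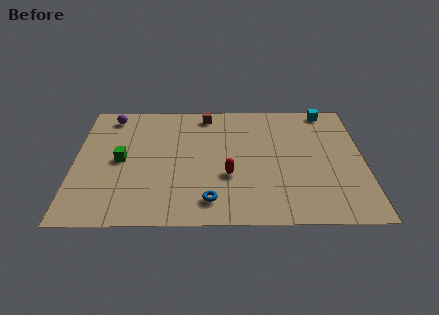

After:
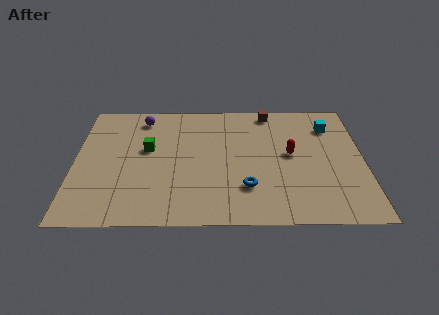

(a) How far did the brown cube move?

3.2

From (6.5, 8.7) to (9.7, 8.9), the brown cube covered √(3.2² + 0.2²) ≈ 3.2 units.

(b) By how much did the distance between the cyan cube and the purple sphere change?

-1.5

The distance was about 10.9 in the first image and 9.4 in the second, so they moved 1.5 units closer together.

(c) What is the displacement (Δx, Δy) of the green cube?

(1.3, 0.9)

The green cube started near (2.3, 4.9) and ended near (3.6, 5.8).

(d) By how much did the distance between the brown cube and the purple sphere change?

+1.6

They were about 4.8 units apart before and 6.4 after — 1.6 units further apart.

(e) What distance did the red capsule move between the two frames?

3.5

The red capsule was near (7.6, 3.6) before and (10.7, 5.3) after, so it travelled √(3.1² + 1.7²) ≈ 3.5 units.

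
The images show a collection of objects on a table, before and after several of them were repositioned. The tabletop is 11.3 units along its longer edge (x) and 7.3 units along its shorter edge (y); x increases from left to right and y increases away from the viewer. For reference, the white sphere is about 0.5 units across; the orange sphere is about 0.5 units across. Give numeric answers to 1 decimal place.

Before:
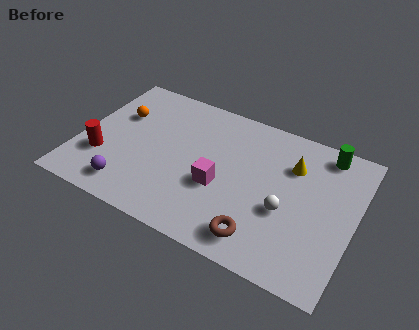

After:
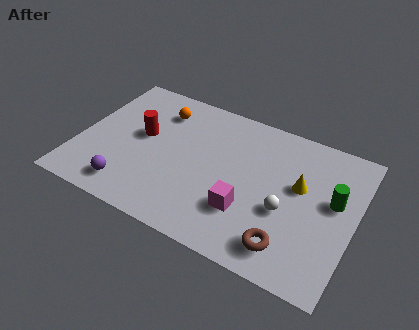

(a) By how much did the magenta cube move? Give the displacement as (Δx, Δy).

(1.2, -0.7)

From the two frames, the magenta cube sits at roughly (5.9, 2.9) before and (7.1, 2.2) after.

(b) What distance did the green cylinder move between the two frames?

2.3

The green cylinder moved from about (9.8, 6.4) to (10.4, 4.2), a distance of √(0.6² + 2.2²) ≈ 2.3.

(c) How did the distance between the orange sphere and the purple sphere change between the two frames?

+0.8

The distance was about 3.7 in the first image and 4.5 in the second, so they moved 0.8 units further apart.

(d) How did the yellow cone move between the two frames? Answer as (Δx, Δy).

(0.4, -0.9)

From the two frames, the yellow cone sits at roughly (8.6, 5.2) before and (9.0, 4.3) after.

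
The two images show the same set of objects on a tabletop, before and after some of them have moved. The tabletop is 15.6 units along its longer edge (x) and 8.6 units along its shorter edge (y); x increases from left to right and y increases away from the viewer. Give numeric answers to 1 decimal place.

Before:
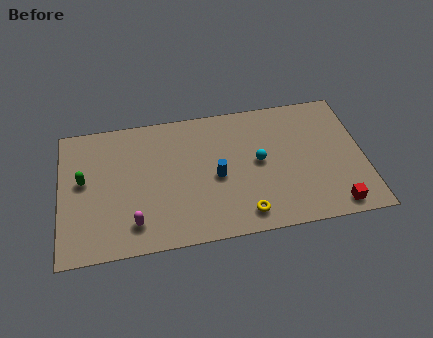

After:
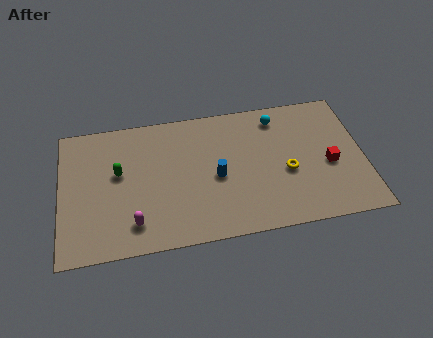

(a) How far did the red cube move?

2.7

The red cube moved from about (13.9, 1.0) to (13.8, 3.7), a distance of √(0.1² + 2.7²) ≈ 2.7.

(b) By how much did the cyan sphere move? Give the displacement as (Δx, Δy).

(1.1, 2.7)

The cyan sphere started near (10.2, 4.5) and ended near (11.3, 7.2).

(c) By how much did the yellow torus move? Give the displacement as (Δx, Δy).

(2.3, 2.3)

The yellow torus was at about (9.3, 1.3) and moved to about (11.6, 3.6).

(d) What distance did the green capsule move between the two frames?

1.8

From (1.2, 4.8) to (3.0, 5.0), the green capsule covered √(1.8² + 0.2²) ≈ 1.8 units.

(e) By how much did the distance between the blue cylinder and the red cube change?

-0.8

The distance was about 6.6 in the first image and 5.8 in the second, so they moved 0.8 units closer together.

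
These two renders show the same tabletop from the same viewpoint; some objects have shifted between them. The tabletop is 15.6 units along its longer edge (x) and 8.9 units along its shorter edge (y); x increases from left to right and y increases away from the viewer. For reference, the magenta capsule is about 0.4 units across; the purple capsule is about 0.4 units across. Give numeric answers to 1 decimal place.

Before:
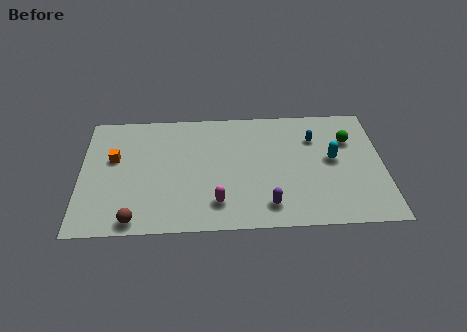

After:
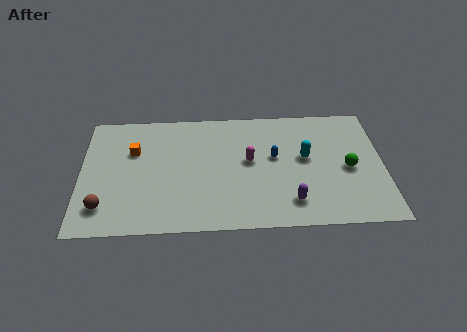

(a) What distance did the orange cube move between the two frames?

1.1

From (1.7, 5.4) to (2.7, 5.9), the orange cube covered √(1.0² + 0.5²) ≈ 1.1 units.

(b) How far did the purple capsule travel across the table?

1.2

The purple capsule moved from about (9.6, 1.6) to (10.8, 1.8), a distance of √(1.2² + 0.2²) ≈ 1.2.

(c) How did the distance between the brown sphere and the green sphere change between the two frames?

+0.5

Before: roughly 12.3 units apart; after: 12.8. That's 0.5 units further apart.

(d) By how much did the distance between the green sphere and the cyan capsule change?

+0.7

The distance was about 1.7 in the first image and 2.4 in the second, so they moved 0.7 units further apart.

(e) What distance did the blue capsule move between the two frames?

2.5

The blue capsule moved from about (12.1, 6.4) to (10.0, 5.1), a distance of √(2.1² + 1.3²) ≈ 2.5.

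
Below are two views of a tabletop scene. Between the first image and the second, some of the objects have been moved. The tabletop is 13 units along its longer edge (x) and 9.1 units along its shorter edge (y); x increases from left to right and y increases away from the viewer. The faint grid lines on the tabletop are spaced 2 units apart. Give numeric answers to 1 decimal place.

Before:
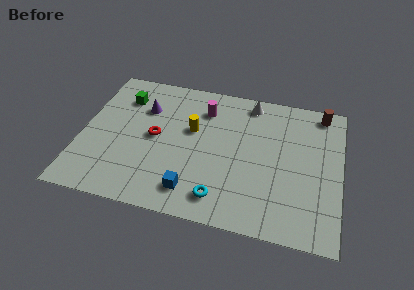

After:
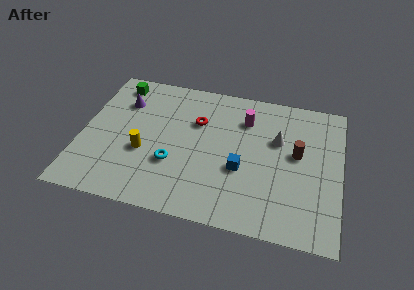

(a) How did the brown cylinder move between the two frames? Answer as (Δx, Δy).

(-1.1, -3.0)

From the two frames, the brown cylinder sits at roughly (11.9, 8.1) before and (10.8, 5.1) after.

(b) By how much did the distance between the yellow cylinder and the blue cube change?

+1.0

The distance was about 3.9 in the first image and 4.9 in the second, so they moved 1.0 units further apart.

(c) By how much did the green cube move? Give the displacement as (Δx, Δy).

(-0.4, 0.9)

From the two frames, the green cube sits at roughly (1.9, 6.9) before and (1.5, 7.8) after.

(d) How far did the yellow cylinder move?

3.0

From (5.5, 5.5) to (3.2, 3.5), the yellow cylinder covered √(2.3² + 2.0²) ≈ 3.0 units.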